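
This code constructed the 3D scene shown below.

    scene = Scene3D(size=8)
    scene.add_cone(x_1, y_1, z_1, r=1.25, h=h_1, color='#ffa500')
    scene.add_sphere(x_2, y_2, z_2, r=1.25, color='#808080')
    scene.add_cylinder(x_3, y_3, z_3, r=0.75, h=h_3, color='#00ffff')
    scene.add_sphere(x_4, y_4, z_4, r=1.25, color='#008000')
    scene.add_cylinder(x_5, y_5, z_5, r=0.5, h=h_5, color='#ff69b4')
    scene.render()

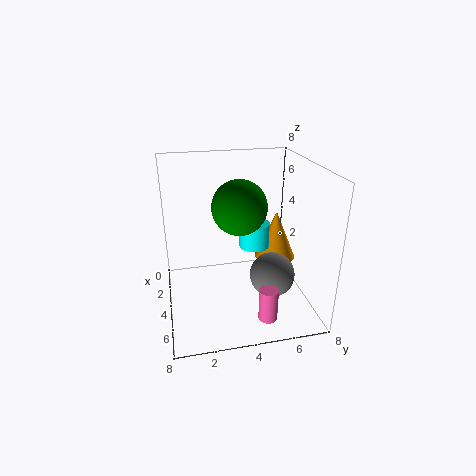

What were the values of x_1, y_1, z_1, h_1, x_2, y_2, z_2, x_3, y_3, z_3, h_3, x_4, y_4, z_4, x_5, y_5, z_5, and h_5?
x_1 = 2.5
y_1 = 6.75
z_1 = 1.75
h_1 = 3
x_2 = 5
y_2 = 5.75
z_2 = 2
x_3 = 5.5
y_3 = 4.5
z_3 = 4.25
h_3 = 1.25
x_4 = 6.5
y_4 = 3.5
z_4 = 6.75
x_5 = 6.75
y_5 = 5
z_5 = 0.5
h_5 = 1.75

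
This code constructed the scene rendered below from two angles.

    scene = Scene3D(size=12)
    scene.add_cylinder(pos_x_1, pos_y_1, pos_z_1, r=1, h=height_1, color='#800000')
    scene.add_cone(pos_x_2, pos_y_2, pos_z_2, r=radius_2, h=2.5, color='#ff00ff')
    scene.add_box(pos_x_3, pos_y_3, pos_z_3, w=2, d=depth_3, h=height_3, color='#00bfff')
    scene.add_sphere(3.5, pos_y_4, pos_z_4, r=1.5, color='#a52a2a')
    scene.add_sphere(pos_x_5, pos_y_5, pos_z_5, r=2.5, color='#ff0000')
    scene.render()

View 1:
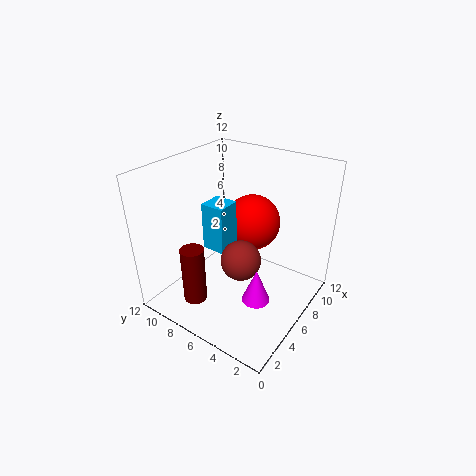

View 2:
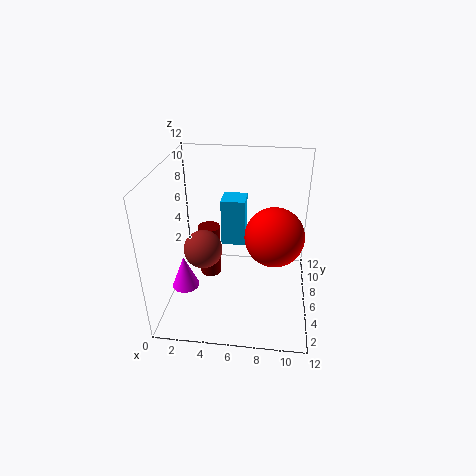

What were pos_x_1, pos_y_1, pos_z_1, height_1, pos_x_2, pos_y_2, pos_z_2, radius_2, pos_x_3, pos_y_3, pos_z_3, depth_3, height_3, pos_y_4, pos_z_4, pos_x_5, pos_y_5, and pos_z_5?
pos_x_1 = 3
pos_y_1 = 8.5
pos_z_1 = 0.5
height_1 = 5
pos_x_2 = 2.5
pos_y_2 = 2
pos_z_2 = 4
radius_2 = 1
pos_x_3 = 4.5
pos_y_3 = 6.5
pos_z_3 = 5
depth_3 = 2
height_3 = 4
pos_y_4 = 4
pos_z_4 = 6
pos_x_5 = 9
pos_y_5 = 6.5
pos_z_5 = 6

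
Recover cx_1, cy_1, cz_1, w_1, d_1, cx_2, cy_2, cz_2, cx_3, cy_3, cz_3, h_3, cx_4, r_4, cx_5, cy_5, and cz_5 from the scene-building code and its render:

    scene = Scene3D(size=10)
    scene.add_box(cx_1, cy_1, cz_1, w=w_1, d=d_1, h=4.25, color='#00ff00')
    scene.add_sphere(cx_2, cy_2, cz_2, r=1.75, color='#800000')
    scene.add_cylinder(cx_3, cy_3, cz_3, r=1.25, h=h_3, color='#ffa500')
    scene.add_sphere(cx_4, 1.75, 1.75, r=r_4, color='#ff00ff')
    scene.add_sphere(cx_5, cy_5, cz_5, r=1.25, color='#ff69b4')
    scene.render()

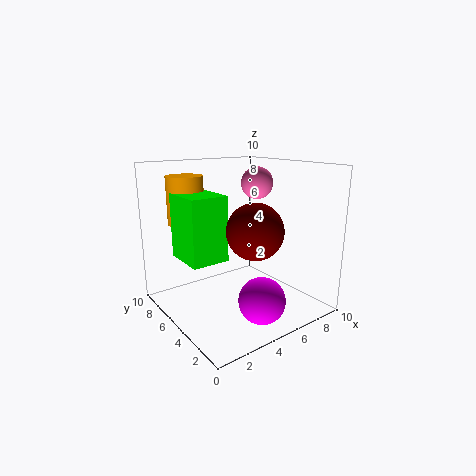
cx_1 = 1
cy_1 = 4
cz_1 = 4
w_1 = 2.5
d_1 = 3
cx_2 = 4.25
cy_2 = 2.25
cz_2 = 6.25
cx_3 = 2.25
cy_3 = 7.25
cz_3 = 6
h_3 = 3.25
cx_4 = 4.5
r_4 = 1.5
cx_5 = 8.5
cy_5 = 7.25
cz_5 = 8.25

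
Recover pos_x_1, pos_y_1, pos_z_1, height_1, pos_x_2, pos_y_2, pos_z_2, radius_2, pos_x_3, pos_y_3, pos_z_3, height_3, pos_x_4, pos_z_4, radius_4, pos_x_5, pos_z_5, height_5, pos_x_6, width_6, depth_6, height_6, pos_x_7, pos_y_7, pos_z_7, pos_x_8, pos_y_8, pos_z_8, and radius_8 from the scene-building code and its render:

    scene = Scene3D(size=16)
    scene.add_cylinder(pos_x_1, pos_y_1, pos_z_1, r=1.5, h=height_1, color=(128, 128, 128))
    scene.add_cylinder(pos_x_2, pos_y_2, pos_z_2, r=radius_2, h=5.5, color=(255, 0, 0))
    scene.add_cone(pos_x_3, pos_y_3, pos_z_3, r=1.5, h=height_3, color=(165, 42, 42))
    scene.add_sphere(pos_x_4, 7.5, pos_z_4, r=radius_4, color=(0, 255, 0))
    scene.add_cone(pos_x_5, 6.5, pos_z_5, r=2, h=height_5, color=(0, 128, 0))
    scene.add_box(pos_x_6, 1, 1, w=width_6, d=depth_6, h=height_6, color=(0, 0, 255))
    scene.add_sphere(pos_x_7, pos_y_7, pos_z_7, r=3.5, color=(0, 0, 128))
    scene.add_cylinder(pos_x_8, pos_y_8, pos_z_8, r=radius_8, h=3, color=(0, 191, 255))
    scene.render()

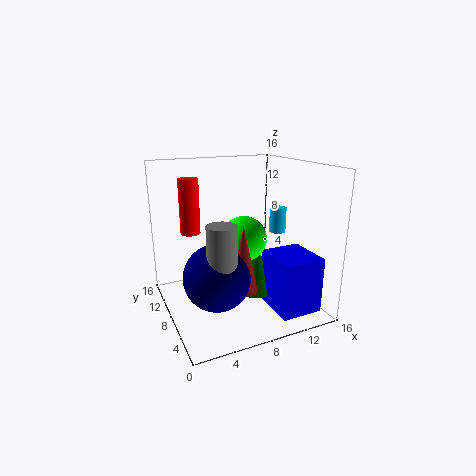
pos_x_1 = 4.5, pos_y_1 = 4, pos_z_1 = 4, height_1 = 7, pos_x_2 = 2.5, pos_y_2 = 7.5, pos_z_2 = 9.5, radius_2 = 1, pos_x_3 = 7, pos_y_3 = 4.5, pos_z_3 = 3.5, height_3 = 7, pos_x_4 = 8.5, pos_z_4 = 8, radius_4 = 2.5, pos_x_5 = 9.5, pos_z_5 = 2, height_5 = 6, pos_x_6 = 10, width_6 = 4.5, depth_6 = 5, height_6 = 6, pos_x_7 = 4.5, pos_y_7 = 5.5, pos_z_7 = 5, pos_x_8 = 14, pos_y_8 = 9.5, pos_z_8 = 7.5, radius_8 = 1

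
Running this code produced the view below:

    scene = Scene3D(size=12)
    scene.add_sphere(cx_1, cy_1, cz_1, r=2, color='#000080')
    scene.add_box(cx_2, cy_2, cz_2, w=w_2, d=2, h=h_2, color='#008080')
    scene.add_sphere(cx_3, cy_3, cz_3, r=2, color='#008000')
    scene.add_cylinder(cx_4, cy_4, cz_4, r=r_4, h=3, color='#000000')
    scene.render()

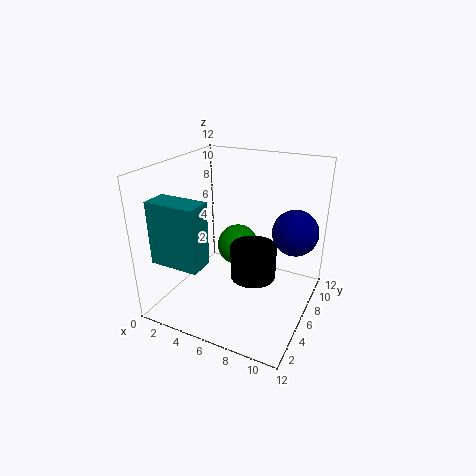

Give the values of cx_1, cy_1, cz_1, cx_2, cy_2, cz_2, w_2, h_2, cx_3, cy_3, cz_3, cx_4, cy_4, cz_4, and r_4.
cx_1 = 10
cy_1 = 9
cz_1 = 6
cx_2 = 1
cy_2 = 1
cz_2 = 5
w_2 = 4
h_2 = 5
cx_3 = 4
cy_3 = 10
cz_3 = 3
cx_4 = 7
cy_4 = 7
cz_4 = 2
r_4 = 2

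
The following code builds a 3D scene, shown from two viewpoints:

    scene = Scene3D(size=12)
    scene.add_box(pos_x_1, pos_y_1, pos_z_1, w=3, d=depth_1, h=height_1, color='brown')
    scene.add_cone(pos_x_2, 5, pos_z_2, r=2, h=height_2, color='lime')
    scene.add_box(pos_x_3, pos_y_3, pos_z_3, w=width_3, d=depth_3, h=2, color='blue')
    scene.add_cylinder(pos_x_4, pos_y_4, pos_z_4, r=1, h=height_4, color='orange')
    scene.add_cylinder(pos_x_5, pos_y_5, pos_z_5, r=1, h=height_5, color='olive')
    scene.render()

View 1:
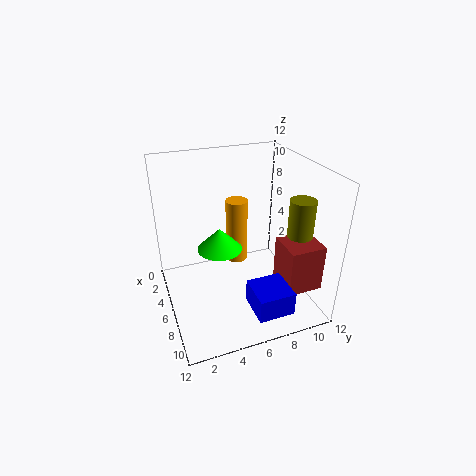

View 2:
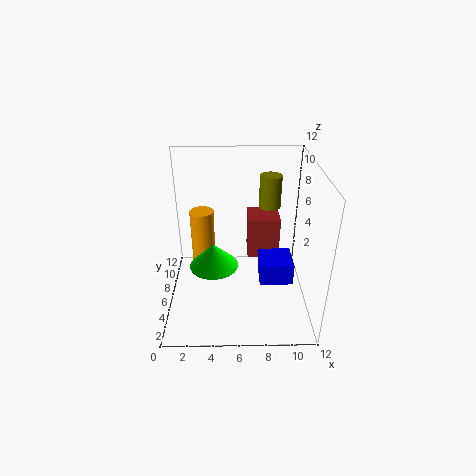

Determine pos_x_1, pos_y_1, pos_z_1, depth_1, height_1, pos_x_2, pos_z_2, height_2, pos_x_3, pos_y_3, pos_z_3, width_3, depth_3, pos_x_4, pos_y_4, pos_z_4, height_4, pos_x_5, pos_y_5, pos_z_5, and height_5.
pos_x_1 = 7
pos_y_1 = 9
pos_z_1 = 2
depth_1 = 3
height_1 = 4
pos_x_2 = 4
pos_z_2 = 4
height_2 = 2
pos_x_3 = 8
pos_y_3 = 6
pos_z_3 = 1
width_3 = 3
depth_3 = 3
pos_x_4 = 3
pos_y_4 = 7
pos_z_4 = 2
height_4 = 6
pos_x_5 = 9
pos_y_5 = 10
pos_z_5 = 7
height_5 = 3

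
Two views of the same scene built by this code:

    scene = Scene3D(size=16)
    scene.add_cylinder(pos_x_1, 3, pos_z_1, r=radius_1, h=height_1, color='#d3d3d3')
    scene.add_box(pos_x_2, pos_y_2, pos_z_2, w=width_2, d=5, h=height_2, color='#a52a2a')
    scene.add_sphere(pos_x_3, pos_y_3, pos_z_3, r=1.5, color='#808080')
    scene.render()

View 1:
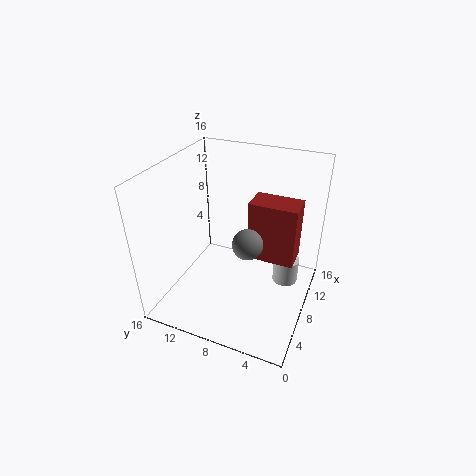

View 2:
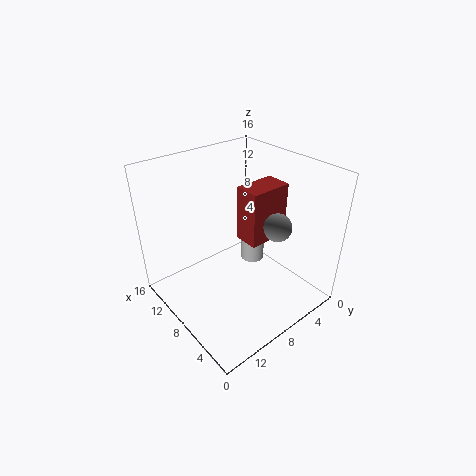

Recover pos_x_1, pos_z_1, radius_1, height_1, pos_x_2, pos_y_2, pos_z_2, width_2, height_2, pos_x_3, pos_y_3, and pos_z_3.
pos_x_1 = 11, pos_z_1 = 1.5, radius_1 = 1.5, height_1 = 3, pos_x_2 = 7, pos_y_2 = 1.5, pos_z_2 = 6.5, width_2 = 3, height_2 = 6.5, pos_x_3 = 4.5, pos_y_3 = 5.5, pos_z_3 = 10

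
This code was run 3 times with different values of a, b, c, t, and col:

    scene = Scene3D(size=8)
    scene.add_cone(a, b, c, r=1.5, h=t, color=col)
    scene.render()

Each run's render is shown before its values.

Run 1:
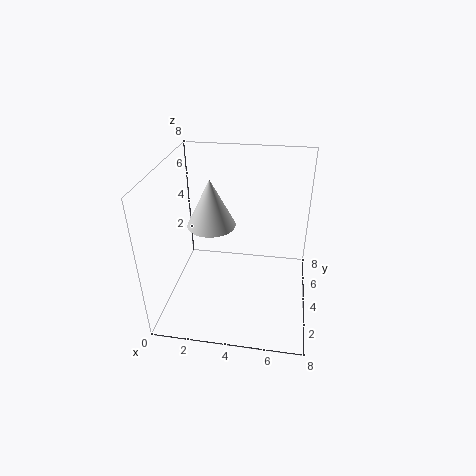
a = 2, b = 6, c = 3.5, t = 3, col = 'lightgray'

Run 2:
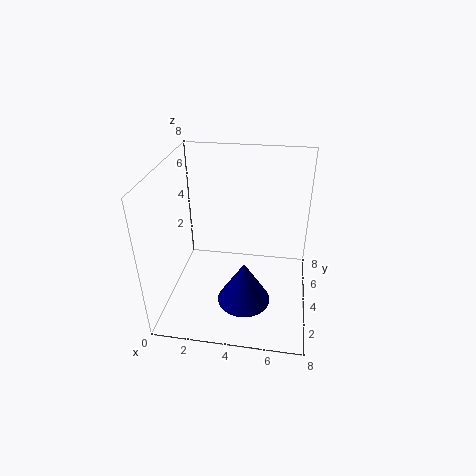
a = 4.5, b = 3, c = 0.5, t = 2.5, col = 'navy'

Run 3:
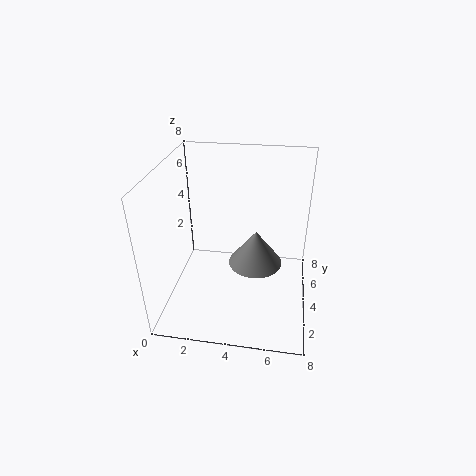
a = 5, b = 4, c = 2.5, t = 2, col = 'gray'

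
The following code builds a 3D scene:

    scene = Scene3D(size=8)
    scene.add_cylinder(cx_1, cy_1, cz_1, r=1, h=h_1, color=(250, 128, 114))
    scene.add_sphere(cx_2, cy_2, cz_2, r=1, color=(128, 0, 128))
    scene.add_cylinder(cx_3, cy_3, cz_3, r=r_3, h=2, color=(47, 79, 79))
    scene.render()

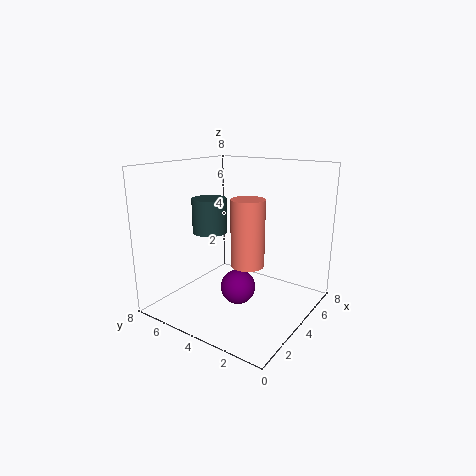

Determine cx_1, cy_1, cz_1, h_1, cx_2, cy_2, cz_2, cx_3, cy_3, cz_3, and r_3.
cx_1 = 5
cy_1 = 4
cz_1 = 2
h_1 = 4
cx_2 = 4
cy_2 = 4
cz_2 = 1
cx_3 = 4
cy_3 = 6
cz_3 = 4
r_3 = 1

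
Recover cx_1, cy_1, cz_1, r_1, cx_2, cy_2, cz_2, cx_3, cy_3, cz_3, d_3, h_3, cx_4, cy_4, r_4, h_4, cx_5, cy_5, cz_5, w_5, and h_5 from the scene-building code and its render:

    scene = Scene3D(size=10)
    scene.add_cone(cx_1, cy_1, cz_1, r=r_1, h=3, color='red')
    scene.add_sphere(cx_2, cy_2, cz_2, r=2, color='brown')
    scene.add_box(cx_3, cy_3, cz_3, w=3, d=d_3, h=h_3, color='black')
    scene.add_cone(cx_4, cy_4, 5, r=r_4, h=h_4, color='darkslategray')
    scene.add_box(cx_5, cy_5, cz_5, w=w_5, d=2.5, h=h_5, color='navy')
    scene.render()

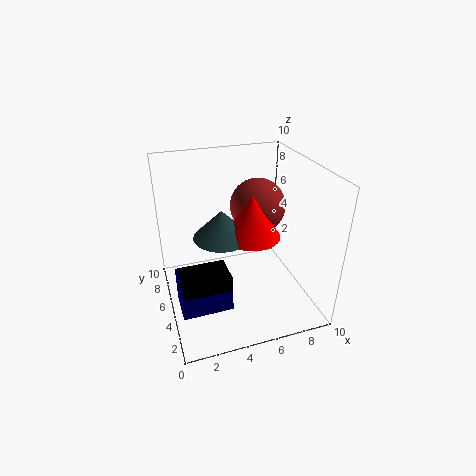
cx_1 = 6
cy_1 = 5
cz_1 = 5
r_1 = 2
cx_2 = 7
cy_2 = 6.5
cz_2 = 6.5
cx_3 = 0.5
cy_3 = 1.5
cz_3 = 3.5
d_3 = 2
h_3 = 1
cx_4 = 4
cy_4 = 5.5
r_4 = 2
h_4 = 2
cx_5 = 0.5
cy_5 = 3
cz_5 = 0.5
w_5 = 3.5
h_5 = 2.5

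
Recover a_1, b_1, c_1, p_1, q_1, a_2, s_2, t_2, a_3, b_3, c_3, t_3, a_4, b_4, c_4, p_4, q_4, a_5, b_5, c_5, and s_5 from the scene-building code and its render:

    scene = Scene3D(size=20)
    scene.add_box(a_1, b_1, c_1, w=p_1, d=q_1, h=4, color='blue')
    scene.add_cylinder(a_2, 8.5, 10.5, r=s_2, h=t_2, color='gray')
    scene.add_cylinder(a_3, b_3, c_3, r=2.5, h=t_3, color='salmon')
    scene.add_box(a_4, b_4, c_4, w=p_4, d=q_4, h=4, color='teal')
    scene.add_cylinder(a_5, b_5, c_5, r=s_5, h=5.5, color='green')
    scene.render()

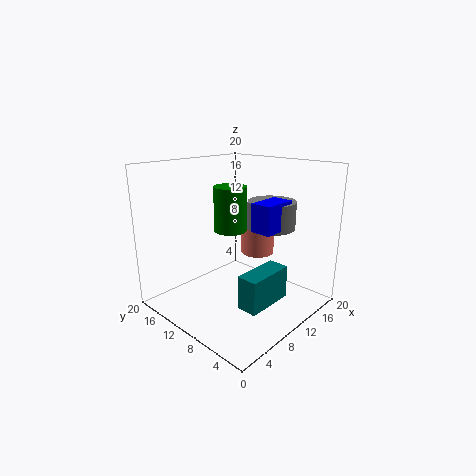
a_1 = 11, b_1 = 5.5, c_1 = 11, p_1 = 5, q_1 = 3, a_2 = 15.5, s_2 = 3.5, t_2 = 4, a_3 = 15.5, b_3 = 11, c_3 = 6, t_3 = 5, a_4 = 3, b_4 = 1, c_4 = 5, p_4 = 6, q_4 = 2.5, a_5 = 6.5, b_5 = 8, c_5 = 12.5, s_5 = 2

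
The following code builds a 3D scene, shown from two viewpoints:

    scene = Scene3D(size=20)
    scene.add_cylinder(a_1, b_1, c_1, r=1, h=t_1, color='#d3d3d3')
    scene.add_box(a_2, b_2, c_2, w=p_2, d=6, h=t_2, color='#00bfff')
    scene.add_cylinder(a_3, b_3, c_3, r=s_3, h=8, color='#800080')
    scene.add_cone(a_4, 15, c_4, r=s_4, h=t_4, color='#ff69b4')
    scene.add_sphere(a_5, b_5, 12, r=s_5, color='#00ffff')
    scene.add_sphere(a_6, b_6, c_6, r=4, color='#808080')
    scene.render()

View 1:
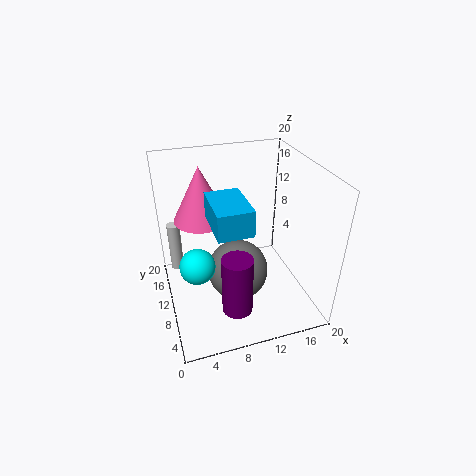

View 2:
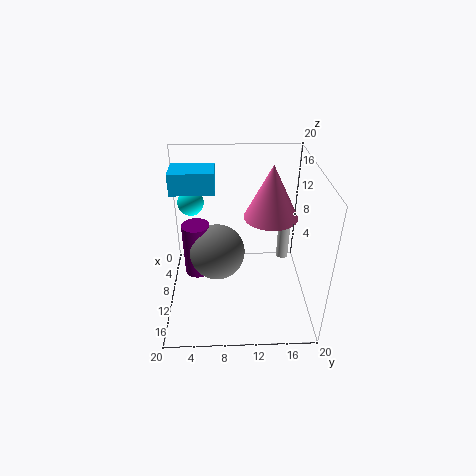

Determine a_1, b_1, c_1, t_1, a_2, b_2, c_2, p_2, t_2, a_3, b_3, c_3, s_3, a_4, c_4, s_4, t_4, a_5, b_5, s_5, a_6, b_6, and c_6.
a_1 = 2
b_1 = 18
c_1 = 1
t_1 = 8
a_2 = 5
b_2 = 1
c_2 = 16
p_2 = 4
t_2 = 3
a_3 = 8
b_3 = 4
c_3 = 3
s_3 = 2
a_4 = 6
c_4 = 11
s_4 = 4
t_4 = 8
a_5 = 3
b_5 = 3
s_5 = 2
a_6 = 9
b_6 = 7
c_6 = 7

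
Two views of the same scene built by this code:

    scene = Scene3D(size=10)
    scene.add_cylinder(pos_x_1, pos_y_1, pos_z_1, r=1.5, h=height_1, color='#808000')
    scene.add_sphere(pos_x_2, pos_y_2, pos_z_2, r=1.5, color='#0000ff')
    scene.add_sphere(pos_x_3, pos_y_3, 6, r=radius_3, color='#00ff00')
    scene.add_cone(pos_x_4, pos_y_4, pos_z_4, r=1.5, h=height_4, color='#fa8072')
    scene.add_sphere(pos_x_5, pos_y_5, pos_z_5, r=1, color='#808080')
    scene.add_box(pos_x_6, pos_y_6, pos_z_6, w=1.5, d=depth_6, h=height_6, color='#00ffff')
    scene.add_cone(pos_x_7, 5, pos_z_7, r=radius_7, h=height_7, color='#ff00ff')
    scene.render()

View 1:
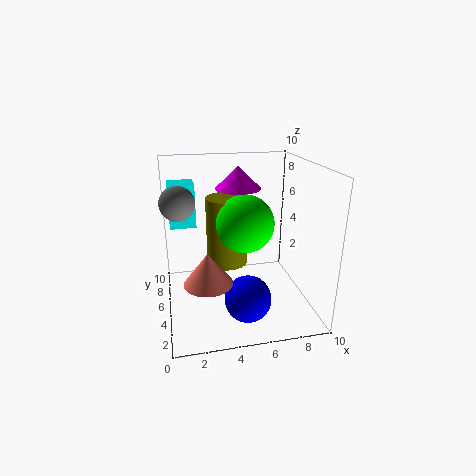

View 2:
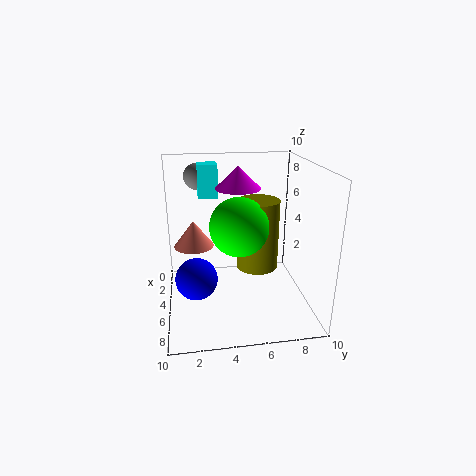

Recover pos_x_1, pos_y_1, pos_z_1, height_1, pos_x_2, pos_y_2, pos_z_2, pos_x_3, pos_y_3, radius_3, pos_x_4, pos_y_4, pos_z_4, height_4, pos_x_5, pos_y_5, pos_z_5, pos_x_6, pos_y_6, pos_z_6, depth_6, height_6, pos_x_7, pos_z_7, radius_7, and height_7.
pos_x_1 = 4.5; pos_y_1 = 6.5; pos_z_1 = 2.5; height_1 = 5; pos_x_2 = 5; pos_y_2 = 2; pos_z_2 = 2; pos_x_3 = 5.5; pos_y_3 = 5; radius_3 = 2; pos_x_4 = 2.5; pos_y_4 = 2; pos_z_4 = 3.5; height_4 = 2; pos_x_5 = 1; pos_y_5 = 2.5; pos_z_5 = 8.5; pos_x_6 = 0.5; pos_y_6 = 2.5; pos_z_6 = 7; depth_6 = 1.5; height_6 = 2.5; pos_x_7 = 5; pos_z_7 = 8.5; radius_7 = 1.5; height_7 = 1.5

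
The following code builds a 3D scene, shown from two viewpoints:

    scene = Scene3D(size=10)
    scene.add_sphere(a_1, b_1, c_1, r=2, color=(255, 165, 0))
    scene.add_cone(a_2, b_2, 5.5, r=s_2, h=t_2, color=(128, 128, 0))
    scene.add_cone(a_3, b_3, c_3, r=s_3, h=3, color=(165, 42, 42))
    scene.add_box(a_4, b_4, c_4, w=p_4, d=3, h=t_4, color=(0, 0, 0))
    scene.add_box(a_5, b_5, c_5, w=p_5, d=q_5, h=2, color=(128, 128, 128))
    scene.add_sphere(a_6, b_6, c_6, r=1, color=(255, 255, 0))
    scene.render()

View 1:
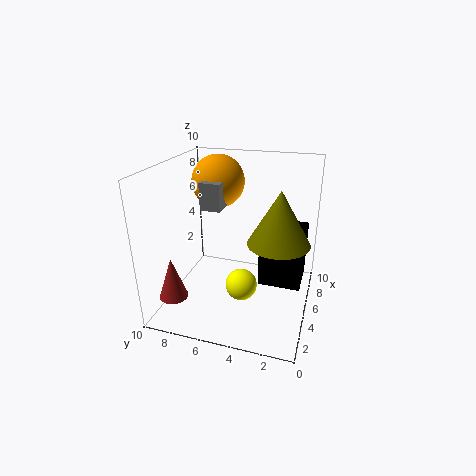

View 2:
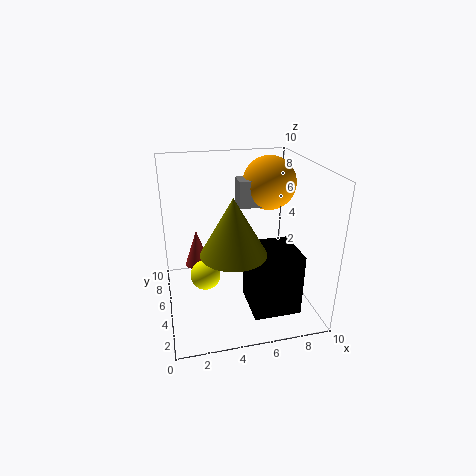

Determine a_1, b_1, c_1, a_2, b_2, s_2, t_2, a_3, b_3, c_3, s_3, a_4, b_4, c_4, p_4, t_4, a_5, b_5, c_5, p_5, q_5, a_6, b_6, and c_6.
a_1 = 8
b_1 = 7.5
c_1 = 8
a_2 = 4
b_2 = 2
s_2 = 2
t_2 = 3.5
a_3 = 2.5
b_3 = 9
c_3 = 1
s_3 = 1
a_4 = 5
b_4 = 0.5
c_4 = 1.5
p_4 = 3
t_4 = 4
a_5 = 5.5
b_5 = 6.5
c_5 = 6.5
p_5 = 2
q_5 = 1.5
a_6 = 2.5
b_6 = 4
c_6 = 3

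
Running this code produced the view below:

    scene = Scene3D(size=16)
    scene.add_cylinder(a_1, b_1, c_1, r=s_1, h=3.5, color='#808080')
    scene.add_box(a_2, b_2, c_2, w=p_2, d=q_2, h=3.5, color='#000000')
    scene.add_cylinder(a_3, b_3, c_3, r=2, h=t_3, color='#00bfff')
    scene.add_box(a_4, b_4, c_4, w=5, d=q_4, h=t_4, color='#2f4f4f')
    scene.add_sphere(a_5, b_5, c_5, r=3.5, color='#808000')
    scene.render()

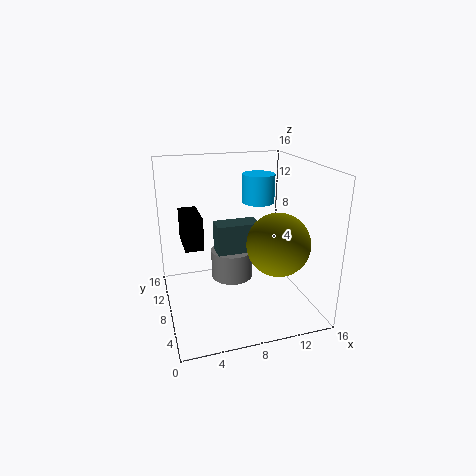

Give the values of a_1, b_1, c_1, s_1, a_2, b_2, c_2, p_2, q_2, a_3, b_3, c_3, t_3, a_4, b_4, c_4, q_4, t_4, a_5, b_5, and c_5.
a_1 = 8; b_1 = 10.5; c_1 = 2; s_1 = 2.5; a_2 = 2; b_2 = 7; c_2 = 7.5; p_2 = 2; q_2 = 4.5; a_3 = 12; b_3 = 12.5; c_3 = 10.5; t_3 = 3.5; a_4 = 6; b_4 = 9; c_4 = 5.5; q_4 = 2.5; t_4 = 3.5; a_5 = 12; b_5 = 6; c_5 = 7.5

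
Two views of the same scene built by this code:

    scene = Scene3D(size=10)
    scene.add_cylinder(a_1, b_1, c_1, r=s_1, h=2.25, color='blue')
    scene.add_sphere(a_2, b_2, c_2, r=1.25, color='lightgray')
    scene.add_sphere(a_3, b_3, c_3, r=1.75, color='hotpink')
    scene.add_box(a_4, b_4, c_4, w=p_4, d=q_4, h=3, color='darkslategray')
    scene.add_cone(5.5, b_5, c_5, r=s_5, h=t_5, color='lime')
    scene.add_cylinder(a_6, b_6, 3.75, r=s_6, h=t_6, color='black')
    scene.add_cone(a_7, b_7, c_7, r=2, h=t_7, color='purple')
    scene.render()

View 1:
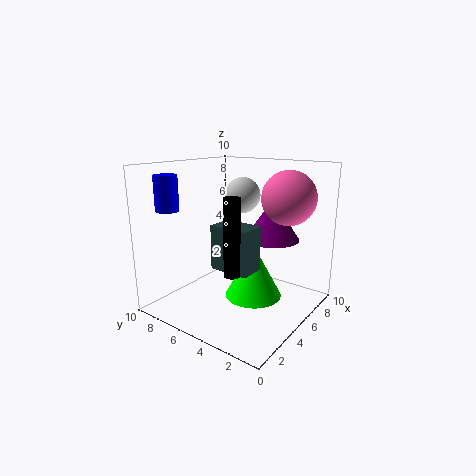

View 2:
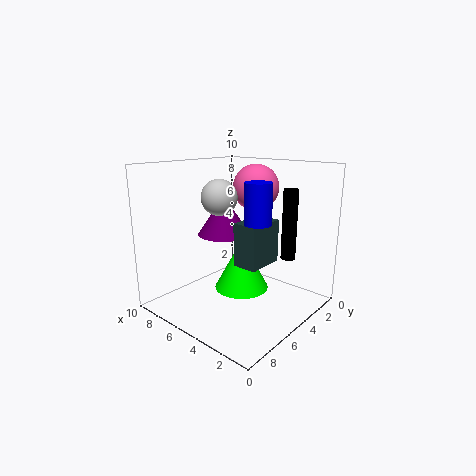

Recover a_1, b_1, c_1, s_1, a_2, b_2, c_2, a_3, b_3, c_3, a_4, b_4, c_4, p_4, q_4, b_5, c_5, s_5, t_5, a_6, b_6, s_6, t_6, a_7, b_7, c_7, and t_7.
a_1 = 1.25; b_1 = 7.75; c_1 = 7.25; s_1 = 0.75; a_2 = 6.25; b_2 = 5.5; c_2 = 7.75; a_3 = 6; b_3 = 1.75; c_3 = 8; a_4 = 3; b_4 = 3; c_4 = 3.25; p_4 = 1.75; q_4 = 2.75; b_5 = 4; c_5 = 0.75; s_5 = 2; t_5 = 3.75; a_6 = 2; b_6 = 3.25; s_6 = 0.5; t_6 = 4.75; a_7 = 7.5; b_7 = 3.75; c_7 = 4.5; t_7 = 3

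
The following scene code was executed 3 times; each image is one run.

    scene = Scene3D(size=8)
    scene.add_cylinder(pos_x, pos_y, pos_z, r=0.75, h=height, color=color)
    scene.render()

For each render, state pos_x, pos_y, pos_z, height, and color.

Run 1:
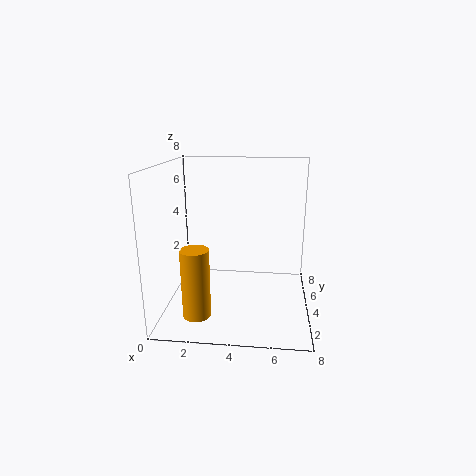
pos_x = 2, pos_y = 2, pos_z = 0.25, height = 3.75, color = 'orange'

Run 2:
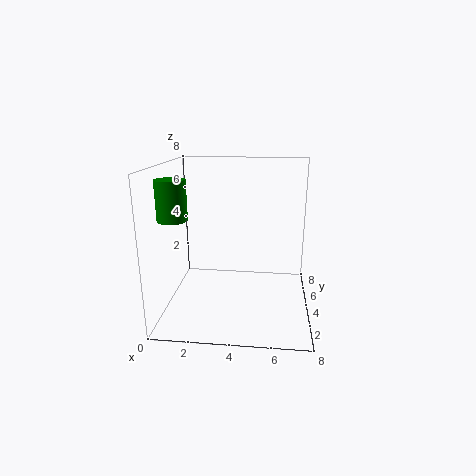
pos_x = 1, pos_y = 2, pos_z = 5.5, height = 2, color = 'green'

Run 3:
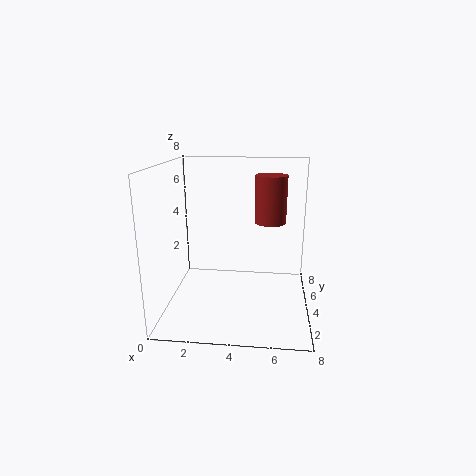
pos_x = 5.75, pos_y = 2.25, pos_z = 5.5, height = 2.25, color = 'brown'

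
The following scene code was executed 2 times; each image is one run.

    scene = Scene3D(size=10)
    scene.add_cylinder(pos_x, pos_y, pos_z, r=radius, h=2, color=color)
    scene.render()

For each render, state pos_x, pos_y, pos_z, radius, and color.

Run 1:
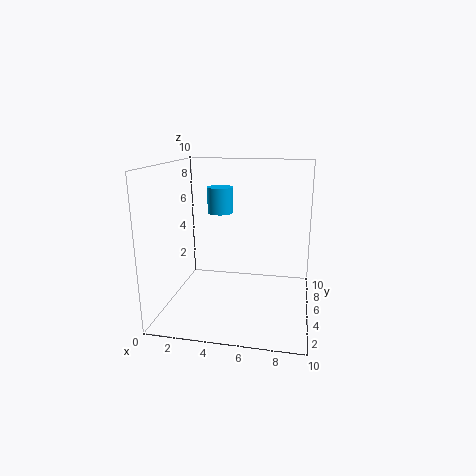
pos_x = 3
pos_y = 8
pos_z = 6
radius = 1
color = 'deepskyblue'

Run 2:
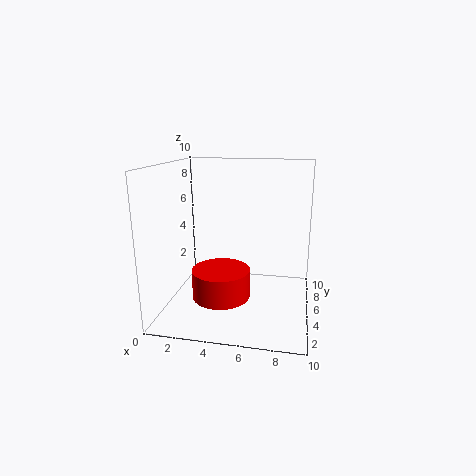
pos_x = 4
pos_y = 4
pos_z = 1
radius = 2
color = 'red'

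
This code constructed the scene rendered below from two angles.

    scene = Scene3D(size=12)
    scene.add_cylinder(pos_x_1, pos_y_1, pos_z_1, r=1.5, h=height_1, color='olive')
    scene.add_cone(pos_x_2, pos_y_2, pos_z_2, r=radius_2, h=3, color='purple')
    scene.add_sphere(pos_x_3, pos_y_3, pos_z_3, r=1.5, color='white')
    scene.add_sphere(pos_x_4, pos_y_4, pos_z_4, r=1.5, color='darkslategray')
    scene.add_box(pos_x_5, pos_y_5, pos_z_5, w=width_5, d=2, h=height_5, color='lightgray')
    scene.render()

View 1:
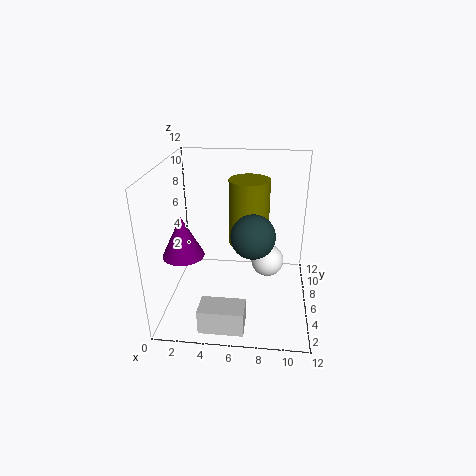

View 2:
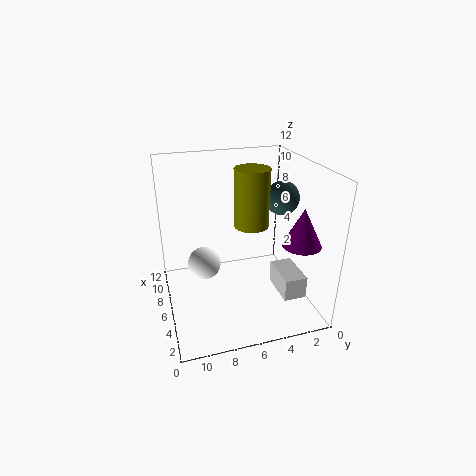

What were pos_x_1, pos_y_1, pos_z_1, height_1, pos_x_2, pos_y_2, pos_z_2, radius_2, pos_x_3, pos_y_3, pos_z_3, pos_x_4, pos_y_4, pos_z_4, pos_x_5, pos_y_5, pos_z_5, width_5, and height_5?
pos_x_1 = 7; pos_y_1 = 4.5; pos_z_1 = 6.5; height_1 = 5; pos_x_2 = 2.5; pos_y_2 = 2; pos_z_2 = 6.5; radius_2 = 1.5; pos_x_3 = 8.5; pos_y_3 = 8.5; pos_z_3 = 2.5; pos_x_4 = 7.5; pos_y_4 = 1.5; pos_z_4 = 8.5; pos_x_5 = 3.5; pos_y_5 = 0.5; pos_z_5 = 0.5; width_5 = 3.5; height_5 = 2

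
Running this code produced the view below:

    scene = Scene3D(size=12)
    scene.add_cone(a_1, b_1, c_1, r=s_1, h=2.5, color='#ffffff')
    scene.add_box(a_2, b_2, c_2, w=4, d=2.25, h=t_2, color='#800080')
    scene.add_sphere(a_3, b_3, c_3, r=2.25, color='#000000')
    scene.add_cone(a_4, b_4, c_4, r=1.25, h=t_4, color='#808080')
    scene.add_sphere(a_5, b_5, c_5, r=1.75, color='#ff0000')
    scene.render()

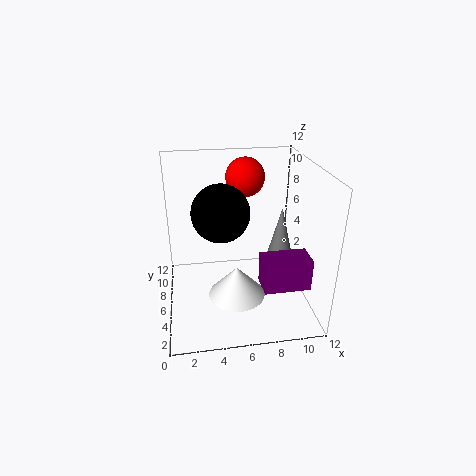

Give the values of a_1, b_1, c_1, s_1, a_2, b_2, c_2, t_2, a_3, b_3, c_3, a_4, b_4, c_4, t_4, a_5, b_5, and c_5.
a_1 = 5.5, b_1 = 3.5, c_1 = 2.25, s_1 = 2.25, a_2 = 7.75, b_2 = 3.25, c_2 = 2, t_2 = 2.75, a_3 = 4.5, b_3 = 5, c_3 = 8.75, a_4 = 10, b_4 = 7, c_4 = 3, t_4 = 5, a_5 = 7.25, b_5 = 9.75, c_5 = 10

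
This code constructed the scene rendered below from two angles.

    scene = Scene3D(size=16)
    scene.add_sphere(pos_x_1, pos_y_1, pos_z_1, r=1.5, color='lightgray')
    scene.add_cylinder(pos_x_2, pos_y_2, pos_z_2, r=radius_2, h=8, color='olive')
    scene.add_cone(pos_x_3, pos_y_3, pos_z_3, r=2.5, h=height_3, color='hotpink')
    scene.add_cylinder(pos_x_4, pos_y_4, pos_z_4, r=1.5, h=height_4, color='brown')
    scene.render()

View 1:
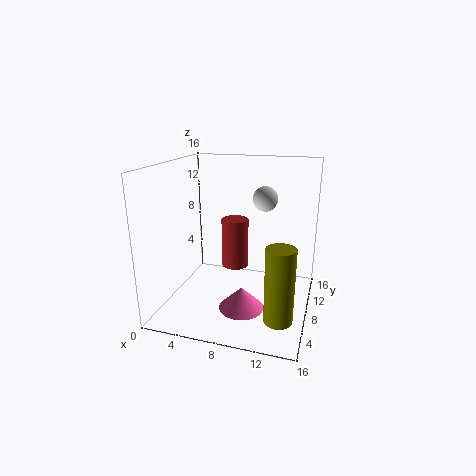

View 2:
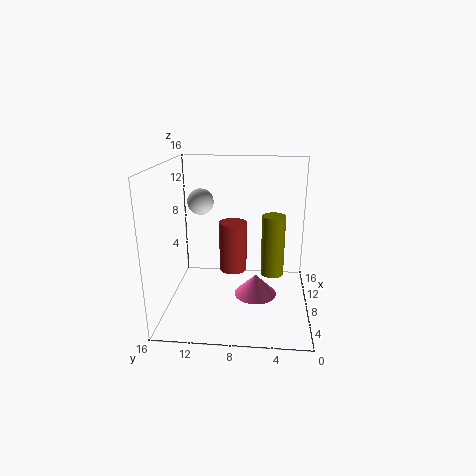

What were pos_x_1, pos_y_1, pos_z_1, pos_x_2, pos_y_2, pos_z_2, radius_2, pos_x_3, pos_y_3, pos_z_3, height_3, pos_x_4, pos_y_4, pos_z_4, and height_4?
pos_x_1 = 10
pos_y_1 = 12.5
pos_z_1 = 11.5
pos_x_2 = 13.5
pos_y_2 = 4
pos_z_2 = 1
radius_2 = 1.5
pos_x_3 = 9
pos_y_3 = 6
pos_z_3 = 0.5
height_3 = 2.5
pos_x_4 = 7.5
pos_y_4 = 8.5
pos_z_4 = 4.5
height_4 = 5.5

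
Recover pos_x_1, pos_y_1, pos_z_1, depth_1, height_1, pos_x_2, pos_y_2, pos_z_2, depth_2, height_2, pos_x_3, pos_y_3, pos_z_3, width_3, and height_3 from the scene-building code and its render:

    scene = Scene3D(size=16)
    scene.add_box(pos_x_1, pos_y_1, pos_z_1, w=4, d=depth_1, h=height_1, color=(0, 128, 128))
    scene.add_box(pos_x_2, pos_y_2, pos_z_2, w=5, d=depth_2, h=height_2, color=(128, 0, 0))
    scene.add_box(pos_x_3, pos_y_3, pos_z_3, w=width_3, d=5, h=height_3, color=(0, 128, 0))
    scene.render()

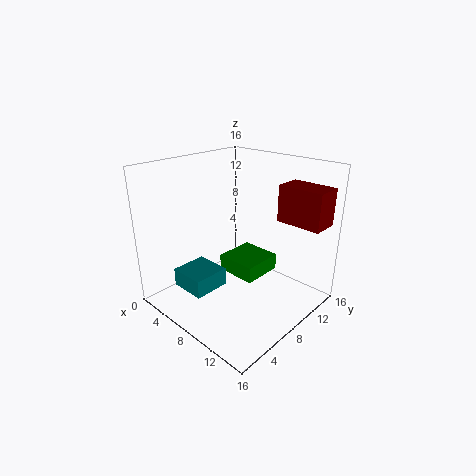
pos_x_1 = 4
pos_y_1 = 2
pos_z_1 = 3
depth_1 = 4
height_1 = 2
pos_x_2 = 11
pos_y_2 = 11
pos_z_2 = 10
depth_2 = 3
height_2 = 4
pos_x_3 = 4
pos_y_3 = 9
pos_z_3 = 2
width_3 = 5
height_3 = 2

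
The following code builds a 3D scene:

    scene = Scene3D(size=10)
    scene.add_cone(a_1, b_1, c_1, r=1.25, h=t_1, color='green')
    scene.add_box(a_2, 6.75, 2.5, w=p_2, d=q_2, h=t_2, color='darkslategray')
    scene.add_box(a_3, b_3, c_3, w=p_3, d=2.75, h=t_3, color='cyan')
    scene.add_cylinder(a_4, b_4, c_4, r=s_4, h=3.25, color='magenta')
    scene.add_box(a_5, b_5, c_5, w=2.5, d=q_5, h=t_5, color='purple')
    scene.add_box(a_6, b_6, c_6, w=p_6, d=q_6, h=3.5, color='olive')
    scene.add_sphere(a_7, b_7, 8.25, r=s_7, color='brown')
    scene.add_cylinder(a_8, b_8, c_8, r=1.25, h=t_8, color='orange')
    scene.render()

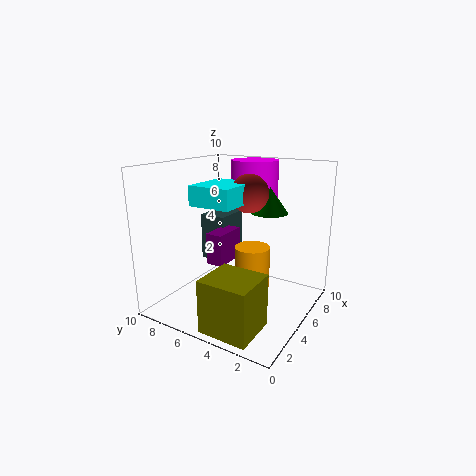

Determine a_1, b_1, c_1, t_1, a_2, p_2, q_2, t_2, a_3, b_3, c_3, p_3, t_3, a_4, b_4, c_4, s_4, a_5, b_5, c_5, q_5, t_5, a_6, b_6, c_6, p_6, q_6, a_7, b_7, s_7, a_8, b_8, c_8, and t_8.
a_1 = 6.25; b_1 = 3.25; c_1 = 6.75; t_1 = 1.75; a_2 = 5.75; p_2 = 2.75; q_2 = 2; t_2 = 3.5; a_3 = 1.75; b_3 = 3.75; c_3 = 7.75; p_3 = 3.25; t_3 = 1.25; a_4 = 8.25; b_4 = 5.5; c_4 = 6.75; s_4 = 1.75; a_5 = 4; b_5 = 5.75; c_5 = 3; q_5 = 1.25; t_5 = 2.25; a_6 = 0.25; b_6 = 1.75; c_6 = 0.25; p_6 = 3; q_6 = 3.25; a_7 = 4.75; b_7 = 4; s_7 = 1.25; a_8 = 5.75; b_8 = 4.25; c_8 = 1.25; t_8 = 3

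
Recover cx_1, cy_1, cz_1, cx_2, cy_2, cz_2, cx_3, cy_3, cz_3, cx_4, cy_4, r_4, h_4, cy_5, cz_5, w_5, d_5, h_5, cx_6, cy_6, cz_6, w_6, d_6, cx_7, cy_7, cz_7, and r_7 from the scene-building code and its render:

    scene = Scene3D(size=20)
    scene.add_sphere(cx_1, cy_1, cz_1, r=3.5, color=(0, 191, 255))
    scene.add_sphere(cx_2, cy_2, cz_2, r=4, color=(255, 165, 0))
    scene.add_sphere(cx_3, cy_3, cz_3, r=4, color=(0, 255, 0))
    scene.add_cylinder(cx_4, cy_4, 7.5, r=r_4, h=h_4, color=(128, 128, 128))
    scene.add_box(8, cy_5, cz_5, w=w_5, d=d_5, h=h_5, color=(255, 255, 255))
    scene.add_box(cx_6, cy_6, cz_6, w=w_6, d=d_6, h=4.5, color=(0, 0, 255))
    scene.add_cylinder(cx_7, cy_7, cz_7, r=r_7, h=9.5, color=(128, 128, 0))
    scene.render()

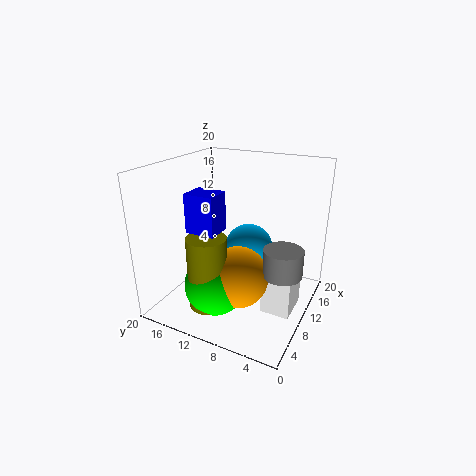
cx_1 = 12.5
cy_1 = 9.5
cz_1 = 7.5
cx_2 = 6
cy_2 = 8
cz_2 = 6.5
cx_3 = 4.5
cy_3 = 10.5
cz_3 = 5.5
cx_4 = 7.5
cy_4 = 2.5
r_4 = 2.5
h_4 = 3.5
cy_5 = 1.5
cz_5 = 0.5
w_5 = 5
d_5 = 4
h_5 = 6
cx_6 = 1
cy_6 = 8.5
cz_6 = 14
w_6 = 3
d_6 = 3.5
cx_7 = 3.5
cy_7 = 11
cz_7 = 3
r_7 = 2.5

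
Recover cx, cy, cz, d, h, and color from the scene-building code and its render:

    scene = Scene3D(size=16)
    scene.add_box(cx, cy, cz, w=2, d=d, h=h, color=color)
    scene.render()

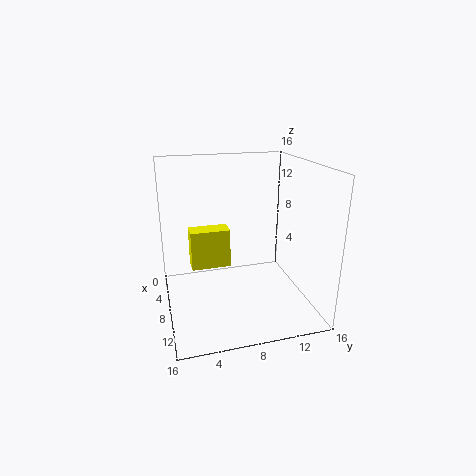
cx = 8.5, cy = 2.5, cz = 6, d = 4, h = 4, color = 'yellow'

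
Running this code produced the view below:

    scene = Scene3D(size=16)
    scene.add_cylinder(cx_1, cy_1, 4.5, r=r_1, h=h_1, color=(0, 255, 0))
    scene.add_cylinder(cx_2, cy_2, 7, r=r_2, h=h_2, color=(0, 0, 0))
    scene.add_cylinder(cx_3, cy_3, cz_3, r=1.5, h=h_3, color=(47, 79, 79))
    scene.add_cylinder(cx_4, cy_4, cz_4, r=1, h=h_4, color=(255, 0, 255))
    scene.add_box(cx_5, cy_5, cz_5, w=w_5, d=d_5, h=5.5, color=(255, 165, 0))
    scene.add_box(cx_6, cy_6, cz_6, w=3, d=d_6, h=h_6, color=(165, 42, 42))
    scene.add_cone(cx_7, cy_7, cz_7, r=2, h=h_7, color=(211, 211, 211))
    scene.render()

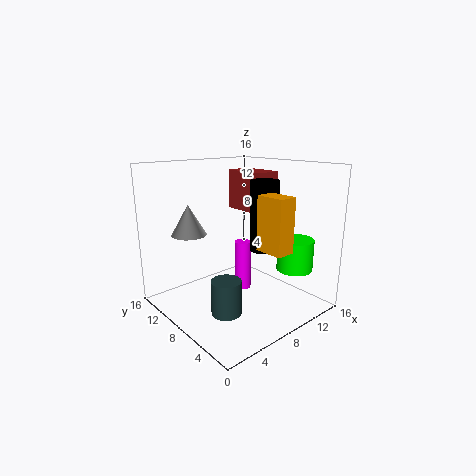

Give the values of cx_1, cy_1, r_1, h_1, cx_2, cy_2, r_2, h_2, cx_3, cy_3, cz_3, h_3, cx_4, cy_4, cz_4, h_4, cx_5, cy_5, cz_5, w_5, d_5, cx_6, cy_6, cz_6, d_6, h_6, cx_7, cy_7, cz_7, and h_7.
cx_1 = 12.5, cy_1 = 3.5, r_1 = 2, h_1 = 3.5, cx_2 = 9.5, cy_2 = 5.5, r_2 = 1.5, h_2 = 7.5, cx_3 = 3.5, cy_3 = 4.5, cz_3 = 2, h_3 = 3.5, cx_4 = 10.5, cy_4 = 10, cz_4 = 0.5, h_4 = 6, cx_5 = 7, cy_5 = 1, cz_5 = 8, w_5 = 2, d_5 = 3, cx_6 = 10, cy_6 = 7, cz_6 = 10.5, d_6 = 5, h_6 = 4.5, cx_7 = 4.5, cy_7 = 12.5, cz_7 = 8, h_7 = 3.5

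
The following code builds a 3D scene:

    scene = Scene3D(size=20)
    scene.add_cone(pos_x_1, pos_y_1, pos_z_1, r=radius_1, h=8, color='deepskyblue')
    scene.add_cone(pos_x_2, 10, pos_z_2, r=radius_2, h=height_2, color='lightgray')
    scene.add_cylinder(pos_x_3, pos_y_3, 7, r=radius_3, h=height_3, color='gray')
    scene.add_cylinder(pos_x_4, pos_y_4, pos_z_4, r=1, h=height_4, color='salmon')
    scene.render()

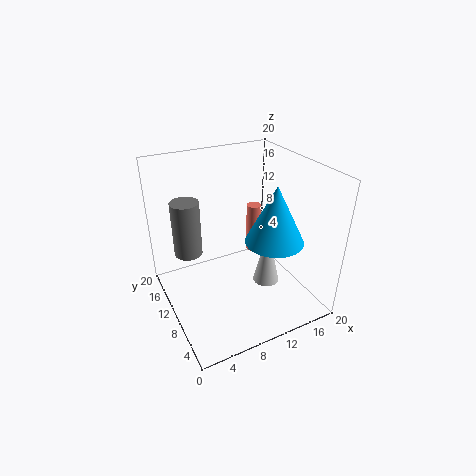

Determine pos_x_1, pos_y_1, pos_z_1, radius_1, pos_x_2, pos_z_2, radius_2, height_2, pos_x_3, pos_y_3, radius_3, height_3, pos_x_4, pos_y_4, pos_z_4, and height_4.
pos_x_1 = 14; pos_y_1 = 7; pos_z_1 = 10; radius_1 = 4; pos_x_2 = 15; pos_z_2 = 1; radius_2 = 2; height_2 = 9; pos_x_3 = 4; pos_y_3 = 14; radius_3 = 2; height_3 = 8; pos_x_4 = 13; pos_y_4 = 11; pos_z_4 = 7; height_4 = 7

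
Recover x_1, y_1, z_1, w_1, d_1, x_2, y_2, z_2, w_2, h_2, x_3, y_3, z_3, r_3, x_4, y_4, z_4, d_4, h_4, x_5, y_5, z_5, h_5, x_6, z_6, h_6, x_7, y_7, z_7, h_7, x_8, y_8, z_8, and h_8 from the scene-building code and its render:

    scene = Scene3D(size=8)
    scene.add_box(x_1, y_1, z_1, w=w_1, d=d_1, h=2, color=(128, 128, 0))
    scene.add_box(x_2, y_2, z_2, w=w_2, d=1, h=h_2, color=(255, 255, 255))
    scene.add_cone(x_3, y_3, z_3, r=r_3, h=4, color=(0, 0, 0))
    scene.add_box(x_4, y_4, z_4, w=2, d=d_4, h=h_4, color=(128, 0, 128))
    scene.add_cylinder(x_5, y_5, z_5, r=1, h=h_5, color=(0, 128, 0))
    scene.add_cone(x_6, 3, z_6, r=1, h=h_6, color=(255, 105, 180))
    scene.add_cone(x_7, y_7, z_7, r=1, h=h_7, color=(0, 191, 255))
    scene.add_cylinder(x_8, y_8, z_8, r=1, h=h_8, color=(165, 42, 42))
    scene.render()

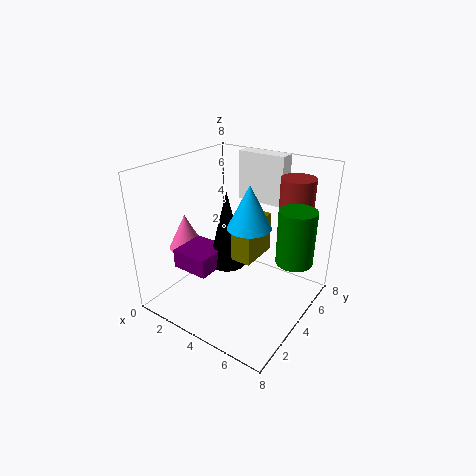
x_1 = 5; y_1 = 2; z_1 = 4; w_1 = 1; d_1 = 2; x_2 = 2; y_2 = 7; z_2 = 5; w_2 = 3; h_2 = 3; x_3 = 4; y_3 = 3; z_3 = 3; r_3 = 1; x_4 = 2; y_4 = 1; z_4 = 3; d_4 = 2; h_4 = 1; x_5 = 7; y_5 = 5; z_5 = 3; h_5 = 3; x_6 = 1; z_6 = 3; h_6 = 2; x_7 = 6; y_7 = 2; z_7 = 6; h_7 = 2; x_8 = 6; y_8 = 7; z_8 = 3; h_8 = 4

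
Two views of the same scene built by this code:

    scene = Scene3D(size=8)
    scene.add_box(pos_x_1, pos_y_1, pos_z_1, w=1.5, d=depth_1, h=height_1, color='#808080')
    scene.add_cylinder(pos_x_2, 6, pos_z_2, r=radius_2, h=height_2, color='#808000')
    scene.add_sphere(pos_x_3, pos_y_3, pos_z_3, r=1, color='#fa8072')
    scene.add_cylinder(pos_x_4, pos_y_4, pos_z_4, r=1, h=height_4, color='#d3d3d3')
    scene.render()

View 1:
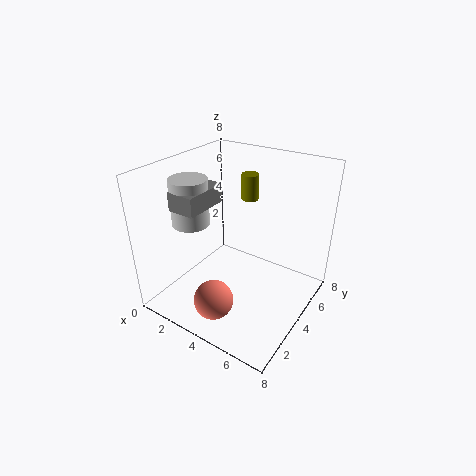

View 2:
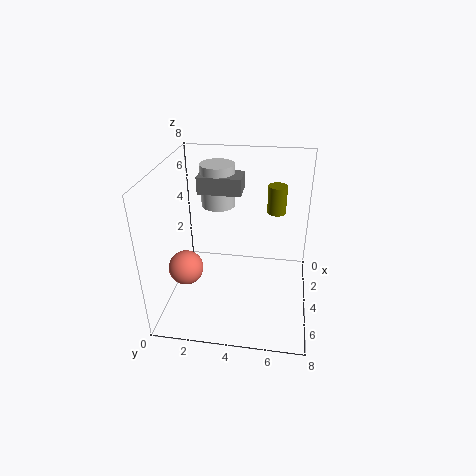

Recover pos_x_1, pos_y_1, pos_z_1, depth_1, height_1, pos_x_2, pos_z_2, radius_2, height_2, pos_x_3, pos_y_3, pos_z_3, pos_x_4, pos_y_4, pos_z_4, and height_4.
pos_x_1 = 1.5, pos_y_1 = 1.5, pos_z_1 = 6, depth_1 = 2.5, height_1 = 1, pos_x_2 = 3.5, pos_z_2 = 5.5, radius_2 = 0.5, height_2 = 1.5, pos_x_3 = 4.5, pos_y_3 = 1, pos_z_3 = 2, pos_x_4 = 2, pos_y_4 = 2.5, pos_z_4 = 5, height_4 = 2.5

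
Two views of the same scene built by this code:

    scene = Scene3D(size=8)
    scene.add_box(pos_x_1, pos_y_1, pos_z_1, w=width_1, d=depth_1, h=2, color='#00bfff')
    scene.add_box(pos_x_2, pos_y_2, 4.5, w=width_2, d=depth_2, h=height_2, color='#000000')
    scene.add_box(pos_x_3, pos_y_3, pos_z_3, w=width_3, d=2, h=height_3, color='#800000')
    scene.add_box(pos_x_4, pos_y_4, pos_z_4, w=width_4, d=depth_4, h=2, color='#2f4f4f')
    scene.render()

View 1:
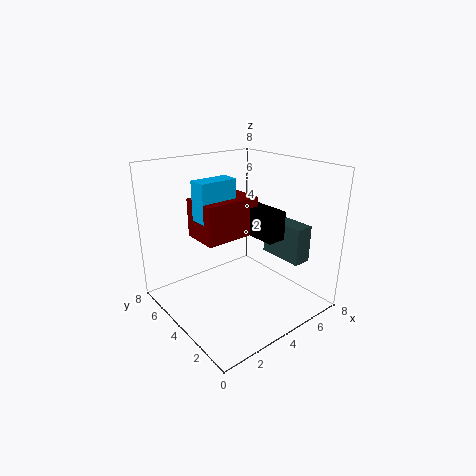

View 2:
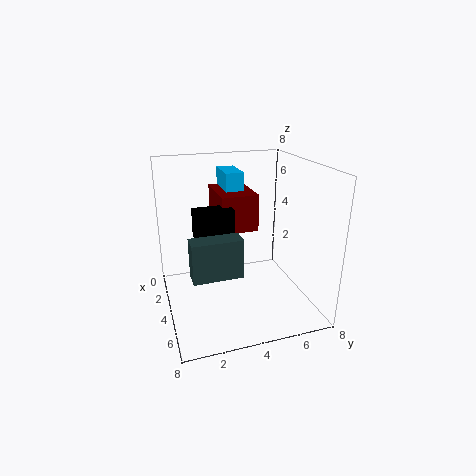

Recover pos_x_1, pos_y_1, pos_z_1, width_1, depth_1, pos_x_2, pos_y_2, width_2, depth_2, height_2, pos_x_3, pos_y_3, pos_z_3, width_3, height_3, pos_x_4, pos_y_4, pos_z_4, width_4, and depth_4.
pos_x_1 = 1.5, pos_y_1 = 3.5, pos_z_1 = 5.5, width_1 = 2, depth_1 = 1, pos_x_2 = 4, pos_y_2 = 1.5, width_2 = 1, depth_2 = 2, height_2 = 1.5, pos_x_3 = 1.5, pos_y_3 = 3, pos_z_3 = 4.5, width_3 = 3, height_3 = 2, pos_x_4 = 5.5, pos_y_4 = 1, pos_z_4 = 3, width_4 = 1, depth_4 = 2.5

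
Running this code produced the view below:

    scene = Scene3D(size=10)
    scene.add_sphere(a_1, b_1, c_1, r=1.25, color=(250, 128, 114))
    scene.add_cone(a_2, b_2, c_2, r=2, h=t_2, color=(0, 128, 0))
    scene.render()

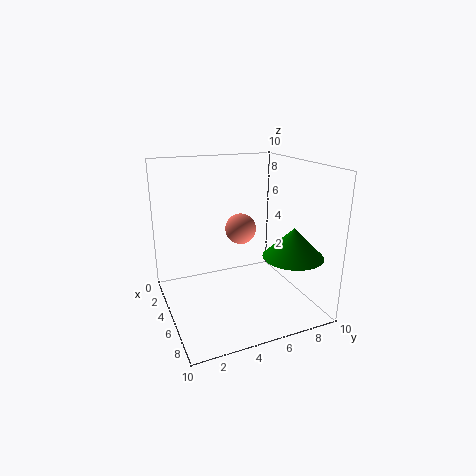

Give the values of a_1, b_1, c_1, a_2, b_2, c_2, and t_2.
a_1 = 1.5; b_1 = 6.75; c_1 = 4.25; a_2 = 7.75; b_2 = 7.75; c_2 = 4.25; t_2 = 2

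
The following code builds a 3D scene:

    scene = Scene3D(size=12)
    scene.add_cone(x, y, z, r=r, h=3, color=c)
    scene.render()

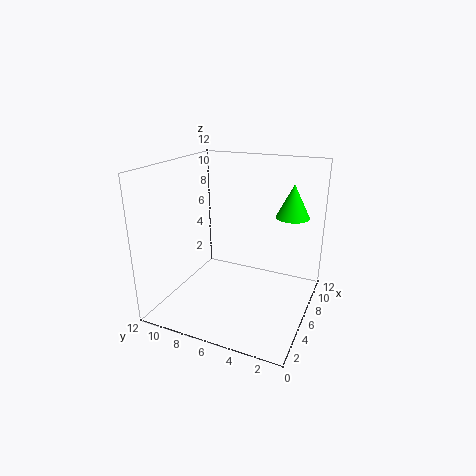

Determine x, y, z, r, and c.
x = 10; y = 2.5; z = 7; r = 1.5; c = 'lime'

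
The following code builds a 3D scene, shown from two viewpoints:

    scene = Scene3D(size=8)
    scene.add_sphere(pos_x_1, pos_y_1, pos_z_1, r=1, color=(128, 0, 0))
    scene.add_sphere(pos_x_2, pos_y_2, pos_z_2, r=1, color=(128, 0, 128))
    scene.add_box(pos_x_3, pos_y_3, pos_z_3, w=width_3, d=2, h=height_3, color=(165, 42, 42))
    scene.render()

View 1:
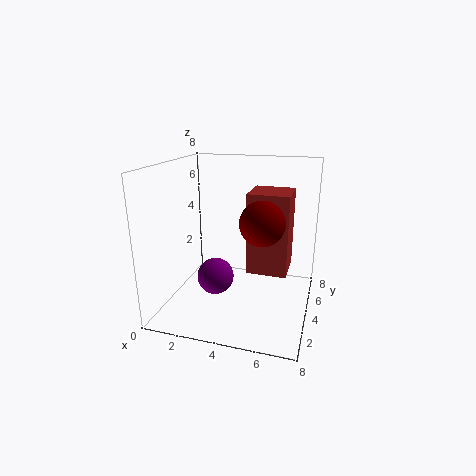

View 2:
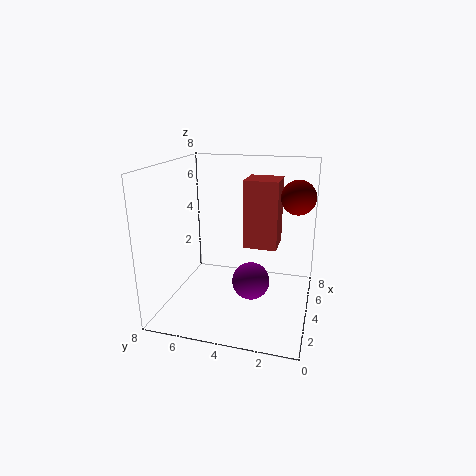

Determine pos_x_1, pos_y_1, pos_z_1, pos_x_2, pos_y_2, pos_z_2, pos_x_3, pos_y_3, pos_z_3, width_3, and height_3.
pos_x_1 = 6; pos_y_1 = 1; pos_z_1 = 6; pos_x_2 = 3; pos_y_2 = 3; pos_z_2 = 2; pos_x_3 = 5; pos_y_3 = 2; pos_z_3 = 3; width_3 = 2; height_3 = 4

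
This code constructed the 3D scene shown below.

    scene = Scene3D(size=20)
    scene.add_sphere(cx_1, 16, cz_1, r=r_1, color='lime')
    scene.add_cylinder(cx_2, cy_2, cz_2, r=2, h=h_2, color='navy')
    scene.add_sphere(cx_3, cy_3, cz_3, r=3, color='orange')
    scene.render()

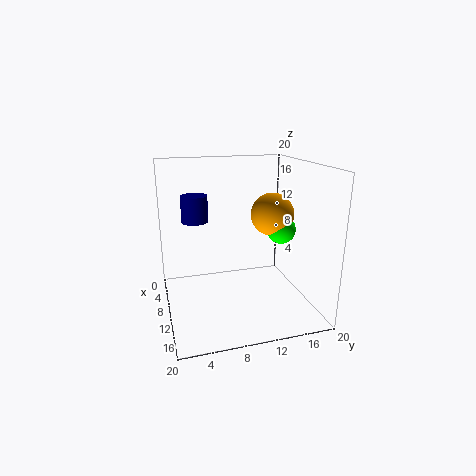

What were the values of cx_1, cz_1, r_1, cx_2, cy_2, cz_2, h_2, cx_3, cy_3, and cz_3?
cx_1 = 11; cz_1 = 11; r_1 = 2; cx_2 = 4; cy_2 = 5; cz_2 = 11; h_2 = 4; cx_3 = 10; cy_3 = 15; cz_3 = 13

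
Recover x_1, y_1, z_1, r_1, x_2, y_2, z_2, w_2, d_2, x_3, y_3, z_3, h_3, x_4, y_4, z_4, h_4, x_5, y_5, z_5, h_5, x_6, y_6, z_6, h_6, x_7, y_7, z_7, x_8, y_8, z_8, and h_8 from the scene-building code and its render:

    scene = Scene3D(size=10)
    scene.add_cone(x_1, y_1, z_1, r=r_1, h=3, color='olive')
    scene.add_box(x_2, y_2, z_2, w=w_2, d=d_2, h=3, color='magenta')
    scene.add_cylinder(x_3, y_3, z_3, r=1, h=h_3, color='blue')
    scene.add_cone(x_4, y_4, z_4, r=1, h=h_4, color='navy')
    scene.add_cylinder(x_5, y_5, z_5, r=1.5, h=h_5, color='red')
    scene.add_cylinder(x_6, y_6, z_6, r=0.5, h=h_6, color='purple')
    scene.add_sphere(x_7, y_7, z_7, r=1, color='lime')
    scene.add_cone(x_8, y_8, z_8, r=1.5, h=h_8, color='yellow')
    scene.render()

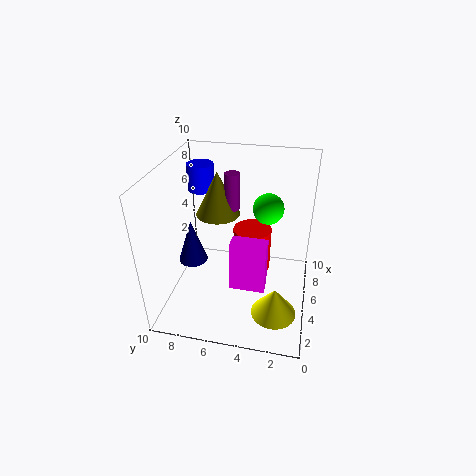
x_1 = 5.5
y_1 = 6.5
z_1 = 6.5
r_1 = 1.5
x_2 = 0.5
y_2 = 2.5
z_2 = 4.5
w_2 = 1
d_2 = 2
x_3 = 8
y_3 = 8.5
z_3 = 7
h_3 = 2
x_4 = 4
y_4 = 8
z_4 = 3.5
h_4 = 3
x_5 = 8
y_5 = 4.5
z_5 = 0.5
h_5 = 3.5
x_6 = 5.5
y_6 = 5.5
z_6 = 7
h_6 = 2.5
x_7 = 5
y_7 = 3
z_7 = 7.5
x_8 = 2.5
y_8 = 2
z_8 = 1
h_8 = 2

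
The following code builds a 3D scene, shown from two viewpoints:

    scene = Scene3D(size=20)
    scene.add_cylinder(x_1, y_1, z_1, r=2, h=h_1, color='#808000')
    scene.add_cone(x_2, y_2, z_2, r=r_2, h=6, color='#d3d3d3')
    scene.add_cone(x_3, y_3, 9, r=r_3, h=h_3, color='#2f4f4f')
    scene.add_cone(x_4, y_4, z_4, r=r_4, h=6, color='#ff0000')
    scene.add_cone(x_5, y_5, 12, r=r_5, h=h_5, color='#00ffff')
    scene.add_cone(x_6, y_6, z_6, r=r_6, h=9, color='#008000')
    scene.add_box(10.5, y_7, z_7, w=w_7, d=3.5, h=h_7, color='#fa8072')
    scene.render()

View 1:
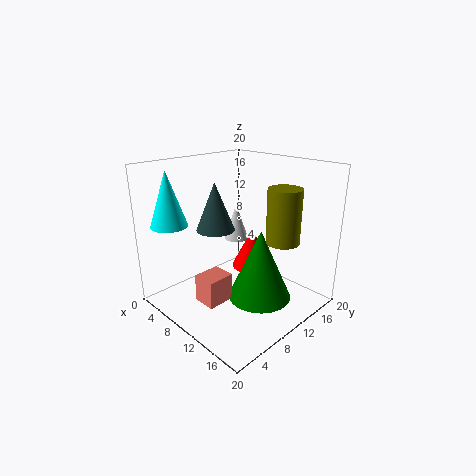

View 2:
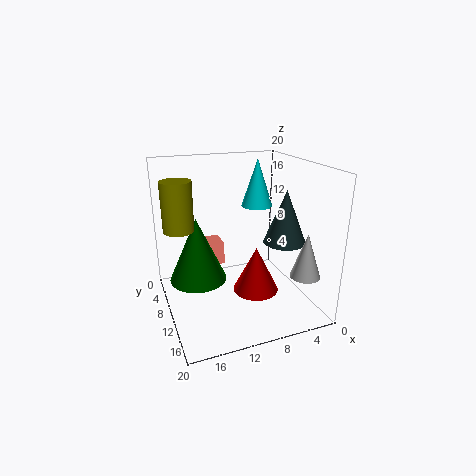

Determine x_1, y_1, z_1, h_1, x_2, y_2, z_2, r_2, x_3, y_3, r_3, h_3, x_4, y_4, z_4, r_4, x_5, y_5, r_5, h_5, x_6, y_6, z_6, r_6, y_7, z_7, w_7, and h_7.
x_1 = 18
y_1 = 9.5
z_1 = 12
h_1 = 6.5
x_2 = 3
y_2 = 16.5
z_2 = 6
r_2 = 2
x_3 = 3.5
y_3 = 11.5
r_3 = 3
h_3 = 7.5
x_4 = 9
y_4 = 14
z_4 = 4
r_4 = 3
x_5 = 4
y_5 = 3
r_5 = 2.5
h_5 = 7.5
x_6 = 15.5
y_6 = 8.5
z_6 = 4
r_6 = 4
y_7 = 2
z_7 = 4
w_7 = 3
h_7 = 3.5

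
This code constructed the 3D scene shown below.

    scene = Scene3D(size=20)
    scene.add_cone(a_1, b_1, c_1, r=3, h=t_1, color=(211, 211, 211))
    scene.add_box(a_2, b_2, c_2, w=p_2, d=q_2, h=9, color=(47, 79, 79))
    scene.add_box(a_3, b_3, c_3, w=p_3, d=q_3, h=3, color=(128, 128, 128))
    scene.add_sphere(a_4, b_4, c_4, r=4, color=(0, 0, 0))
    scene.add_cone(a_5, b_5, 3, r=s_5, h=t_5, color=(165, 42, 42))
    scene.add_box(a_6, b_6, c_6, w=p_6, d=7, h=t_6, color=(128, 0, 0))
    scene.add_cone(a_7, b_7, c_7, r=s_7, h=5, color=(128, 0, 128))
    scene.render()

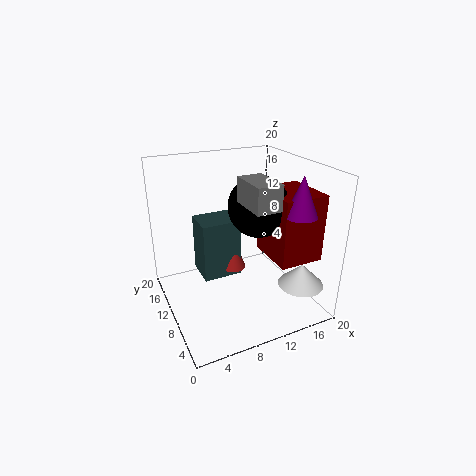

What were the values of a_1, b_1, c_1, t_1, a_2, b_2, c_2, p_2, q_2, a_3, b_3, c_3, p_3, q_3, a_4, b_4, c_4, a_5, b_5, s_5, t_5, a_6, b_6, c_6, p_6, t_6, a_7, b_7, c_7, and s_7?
a_1 = 16, b_1 = 3, c_1 = 5, t_1 = 3, a_2 = 6, b_2 = 13, c_2 = 2, p_2 = 6, q_2 = 5, a_3 = 8, b_3 = 1, c_3 = 17, p_3 = 3, q_3 = 5, a_4 = 12, b_4 = 8, c_4 = 15, a_5 = 11, b_5 = 14, s_5 = 2, t_5 = 5, a_6 = 13, b_6 = 3, c_6 = 8, p_6 = 6, t_6 = 9, a_7 = 15, b_7 = 3, c_7 = 15, s_7 = 2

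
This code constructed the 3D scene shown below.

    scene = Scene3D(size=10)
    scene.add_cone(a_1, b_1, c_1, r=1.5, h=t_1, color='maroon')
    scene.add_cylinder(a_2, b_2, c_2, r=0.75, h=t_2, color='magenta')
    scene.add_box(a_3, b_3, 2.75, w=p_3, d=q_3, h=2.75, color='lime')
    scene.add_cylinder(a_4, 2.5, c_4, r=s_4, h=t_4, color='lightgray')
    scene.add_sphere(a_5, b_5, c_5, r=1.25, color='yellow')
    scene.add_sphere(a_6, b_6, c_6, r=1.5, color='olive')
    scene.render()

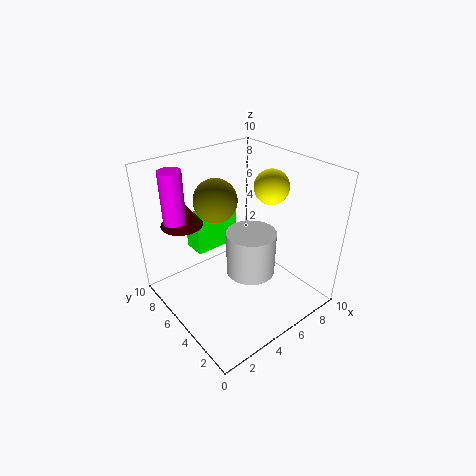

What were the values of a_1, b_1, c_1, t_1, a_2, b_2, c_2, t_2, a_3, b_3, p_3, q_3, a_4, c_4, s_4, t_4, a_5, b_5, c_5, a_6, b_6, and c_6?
a_1 = 2.5
b_1 = 8.25
c_1 = 5.5
t_1 = 2
a_2 = 1.5
b_2 = 7.25
c_2 = 6.5
t_2 = 3.5
a_3 = 3.5
b_3 = 7.75
p_3 = 3.5
q_3 = 1.75
a_4 = 4
c_4 = 4.25
s_4 = 1.5
t_4 = 2.75
a_5 = 8
b_5 = 5
c_5 = 8
a_6 = 4.25
b_6 = 6.5
c_6 = 7.5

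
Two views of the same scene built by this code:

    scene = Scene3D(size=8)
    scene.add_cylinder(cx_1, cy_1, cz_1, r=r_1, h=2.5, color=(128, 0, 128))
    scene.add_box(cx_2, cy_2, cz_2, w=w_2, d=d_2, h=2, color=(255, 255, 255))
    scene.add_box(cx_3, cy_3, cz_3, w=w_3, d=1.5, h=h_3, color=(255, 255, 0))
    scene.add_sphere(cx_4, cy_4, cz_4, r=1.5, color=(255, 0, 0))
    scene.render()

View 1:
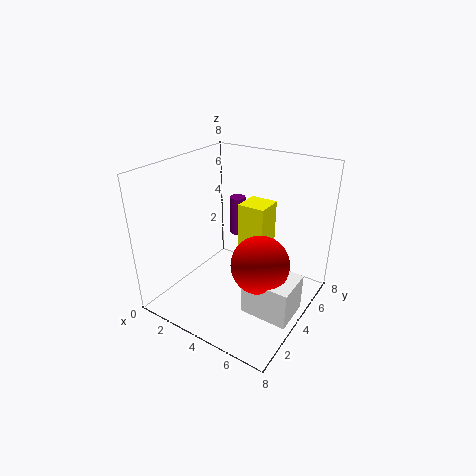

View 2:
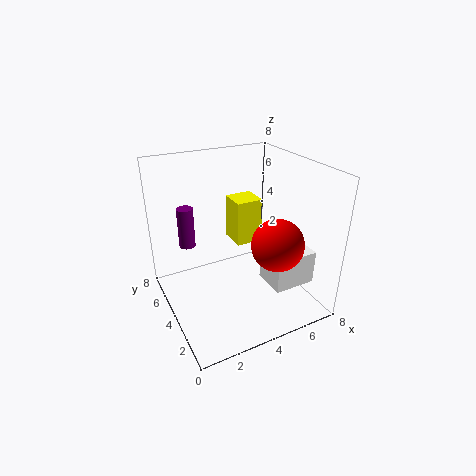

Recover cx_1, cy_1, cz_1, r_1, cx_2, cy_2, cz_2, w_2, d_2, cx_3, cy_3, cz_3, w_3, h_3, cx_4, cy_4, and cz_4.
cx_1 = 2
cy_1 = 7
cz_1 = 2.5
r_1 = 0.5
cx_2 = 5.5
cy_2 = 2
cz_2 = 1
w_2 = 2.5
d_2 = 2
cx_3 = 4
cy_3 = 4
cz_3 = 3.5
w_3 = 1.5
h_3 = 2.5
cx_4 = 6
cy_4 = 3
cz_4 = 3.5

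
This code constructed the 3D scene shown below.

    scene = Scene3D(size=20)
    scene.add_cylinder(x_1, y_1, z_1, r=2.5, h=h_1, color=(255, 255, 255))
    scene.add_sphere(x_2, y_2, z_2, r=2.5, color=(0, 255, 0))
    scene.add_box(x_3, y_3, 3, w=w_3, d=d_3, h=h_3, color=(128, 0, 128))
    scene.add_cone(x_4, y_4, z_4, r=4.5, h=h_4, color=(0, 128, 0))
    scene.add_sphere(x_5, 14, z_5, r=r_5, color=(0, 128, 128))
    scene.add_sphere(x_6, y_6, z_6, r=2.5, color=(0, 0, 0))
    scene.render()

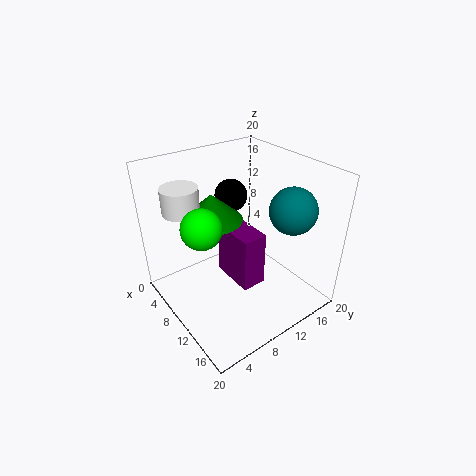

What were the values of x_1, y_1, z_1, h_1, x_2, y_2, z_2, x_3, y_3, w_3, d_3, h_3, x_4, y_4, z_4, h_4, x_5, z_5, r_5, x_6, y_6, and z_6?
x_1 = 5.5, y_1 = 4, z_1 = 14, h_1 = 3.5, x_2 = 11.5, y_2 = 3.5, z_2 = 14.5, x_3 = 6.5, y_3 = 9, w_3 = 6.5, d_3 = 3.5, h_3 = 8, x_4 = 5, y_4 = 9, z_4 = 11, h_4 = 4, x_5 = 16, z_5 = 15.5, r_5 = 3, x_6 = 3.5, y_6 = 13.5, z_6 = 13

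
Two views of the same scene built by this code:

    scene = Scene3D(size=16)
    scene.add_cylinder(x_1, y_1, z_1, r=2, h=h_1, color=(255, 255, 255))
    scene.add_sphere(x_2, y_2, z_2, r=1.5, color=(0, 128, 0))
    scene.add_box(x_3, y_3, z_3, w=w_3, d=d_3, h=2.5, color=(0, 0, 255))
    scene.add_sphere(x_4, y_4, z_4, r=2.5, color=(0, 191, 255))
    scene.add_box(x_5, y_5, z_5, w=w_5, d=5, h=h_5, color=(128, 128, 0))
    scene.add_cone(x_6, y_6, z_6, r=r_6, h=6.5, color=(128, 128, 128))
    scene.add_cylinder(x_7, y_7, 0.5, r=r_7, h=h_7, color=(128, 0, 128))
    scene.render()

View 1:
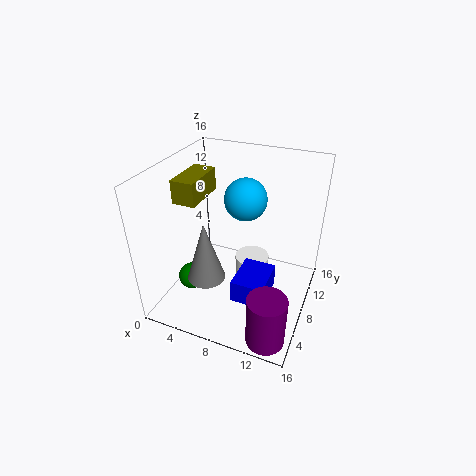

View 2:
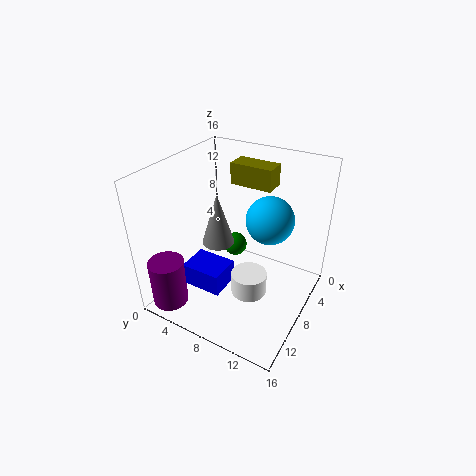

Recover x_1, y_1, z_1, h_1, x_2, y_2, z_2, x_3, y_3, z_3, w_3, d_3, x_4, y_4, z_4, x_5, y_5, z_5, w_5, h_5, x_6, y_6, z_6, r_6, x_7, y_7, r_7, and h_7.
x_1 = 9
y_1 = 10
z_1 = 2
h_1 = 2.5
x_2 = 3.5
y_2 = 5
z_2 = 3.5
x_3 = 9
y_3 = 3.5
z_3 = 3
w_3 = 3.5
d_3 = 4.5
x_4 = 7.5
y_4 = 11.5
z_4 = 11
x_5 = 2
y_5 = 5
z_5 = 12.5
w_5 = 2.5
h_5 = 2.5
x_6 = 6
y_6 = 4
z_6 = 5
r_6 = 2
x_7 = 13.5
y_7 = 2
r_7 = 2
h_7 = 5.5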